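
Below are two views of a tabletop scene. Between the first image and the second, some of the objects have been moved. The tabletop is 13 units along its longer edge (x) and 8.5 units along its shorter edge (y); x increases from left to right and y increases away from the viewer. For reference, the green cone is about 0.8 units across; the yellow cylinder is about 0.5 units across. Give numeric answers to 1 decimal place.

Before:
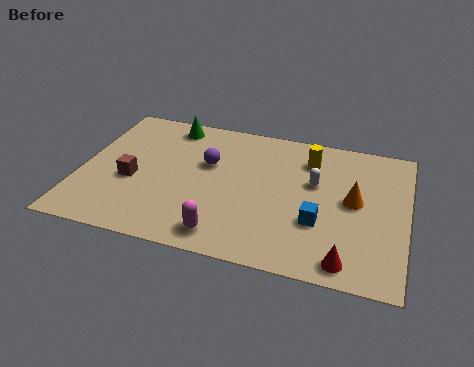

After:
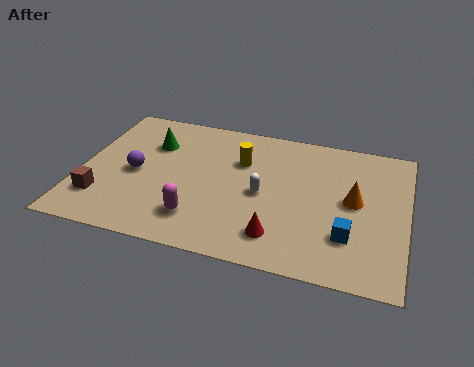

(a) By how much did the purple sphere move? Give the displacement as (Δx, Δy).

(-2.8, -1.3)

The purple sphere was at about (5.0, 5.3) and moved to about (2.2, 4.0).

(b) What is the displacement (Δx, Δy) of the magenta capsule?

(-1.1, 0.7)

From the two frames, the magenta capsule sits at roughly (6.0, 1.2) before and (4.9, 1.9) after.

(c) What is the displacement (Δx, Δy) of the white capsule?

(-2.0, -1.2)

The white capsule was at about (9.3, 5.2) and moved to about (7.3, 4.0).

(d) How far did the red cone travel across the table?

2.8

The red cone moved from about (10.8, 1.0) to (8.1, 1.7), a distance of √(2.7² + 0.7²) ≈ 2.8.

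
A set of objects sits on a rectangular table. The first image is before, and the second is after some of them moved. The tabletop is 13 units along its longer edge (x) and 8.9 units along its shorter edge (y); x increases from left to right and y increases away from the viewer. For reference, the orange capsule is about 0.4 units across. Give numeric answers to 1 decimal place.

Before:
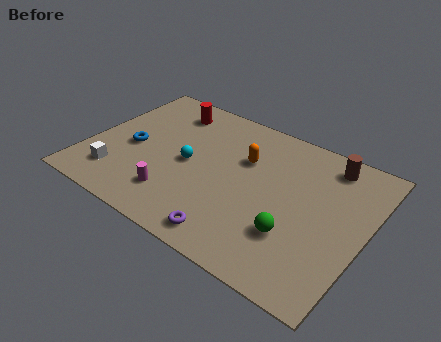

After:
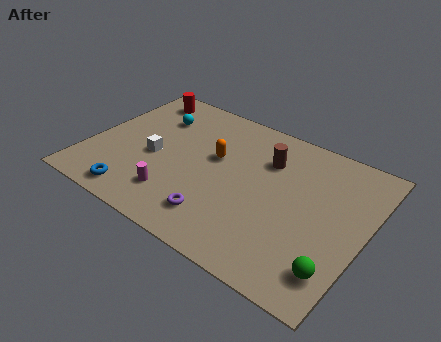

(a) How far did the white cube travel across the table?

2.4

From (1.7, 1.9) to (3.1, 3.9), the white cube covered √(1.4² + 2.0²) ≈ 2.4 units.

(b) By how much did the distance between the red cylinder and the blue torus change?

+3.1

They were about 3.5 units apart before and 6.6 after — 3.1 units further apart.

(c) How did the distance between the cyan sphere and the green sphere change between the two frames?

+5.1

The distance was about 5.5 in the first image and 10.6 in the second, so they moved 5.1 units further apart.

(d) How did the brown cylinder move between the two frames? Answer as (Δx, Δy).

(-2.7, -1.2)

The brown cylinder started near (10.8, 7.6) and ended near (8.1, 6.4).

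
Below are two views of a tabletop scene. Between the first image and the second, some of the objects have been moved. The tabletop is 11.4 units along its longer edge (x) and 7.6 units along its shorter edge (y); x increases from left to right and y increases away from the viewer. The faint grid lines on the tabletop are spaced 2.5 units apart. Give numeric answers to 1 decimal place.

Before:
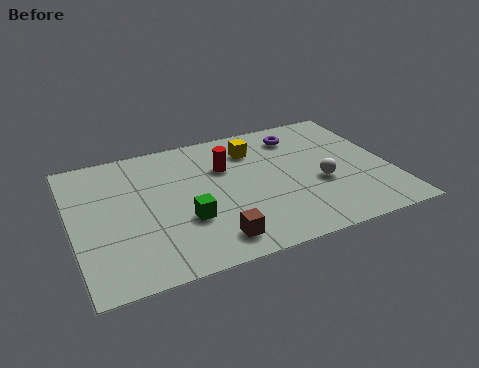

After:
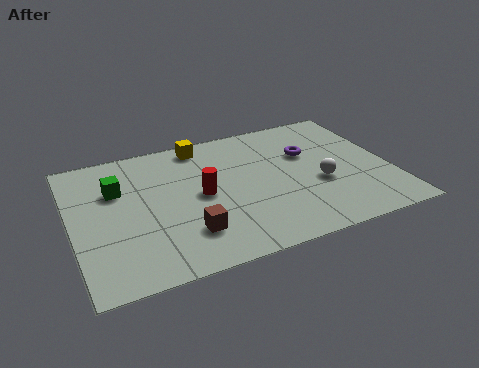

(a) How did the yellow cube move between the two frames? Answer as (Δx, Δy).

(-1.8, 0.9)

The yellow cube started near (6.7, 5.8) and ended near (4.9, 6.7).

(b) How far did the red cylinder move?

1.6

The red cylinder was near (5.6, 5.1) before and (4.6, 3.8) after, so it travelled √(1.0² + 1.3²) ≈ 1.6 units.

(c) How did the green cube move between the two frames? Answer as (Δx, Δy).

(-2.2, 2.5)

The green cube started near (3.9, 2.6) and ended near (1.7, 5.1).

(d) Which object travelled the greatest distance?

the green cube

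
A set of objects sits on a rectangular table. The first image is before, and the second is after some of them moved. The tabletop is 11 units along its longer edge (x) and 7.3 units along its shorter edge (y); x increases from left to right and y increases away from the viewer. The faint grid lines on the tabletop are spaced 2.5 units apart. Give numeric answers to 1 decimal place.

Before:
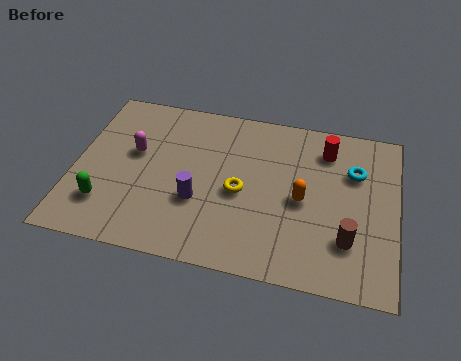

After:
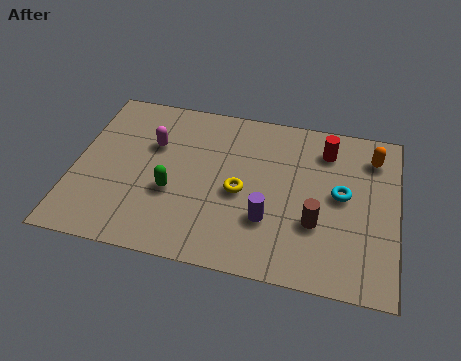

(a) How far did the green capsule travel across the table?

2.4

From (1.2, 1.8) to (3.4, 2.8), the green capsule covered √(2.2² + 1.0²) ≈ 2.4 units.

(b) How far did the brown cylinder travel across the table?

1.2

The brown cylinder was near (9.4, 2.0) before and (8.3, 2.5) after, so it travelled √(1.1² + 0.5²) ≈ 1.2 units.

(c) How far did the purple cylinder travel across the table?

2.4

From (4.3, 2.6) to (6.7, 2.3), the purple cylinder covered √(2.4² + 0.3²) ≈ 2.4 units.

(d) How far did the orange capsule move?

3.3

The orange capsule was near (7.8, 3.4) before and (10.1, 5.8) after, so it travelled √(2.3² + 2.4²) ≈ 3.3 units.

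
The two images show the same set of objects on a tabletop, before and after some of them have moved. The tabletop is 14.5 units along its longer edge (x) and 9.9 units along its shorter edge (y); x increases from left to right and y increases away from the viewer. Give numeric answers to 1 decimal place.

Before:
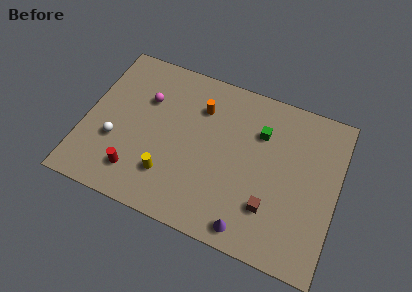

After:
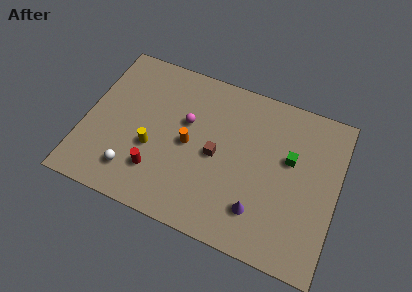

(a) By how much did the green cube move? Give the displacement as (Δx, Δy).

(1.8, -1.0)

From the two frames, the green cube sits at roughly (9.9, 7.0) before and (11.7, 6.0) after.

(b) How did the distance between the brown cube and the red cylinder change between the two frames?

-3.7

They were about 7.6 units apart before and 3.9 after — 3.7 units closer together.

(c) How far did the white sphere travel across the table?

1.9

From (1.9, 3.5) to (3.1, 2.0), the white sphere covered √(1.2² + 1.5²) ≈ 1.9 units.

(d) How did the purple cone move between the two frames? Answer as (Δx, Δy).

(0.4, 1.2)

The purple cone was at about (9.9, 1.1) and moved to about (10.3, 2.3).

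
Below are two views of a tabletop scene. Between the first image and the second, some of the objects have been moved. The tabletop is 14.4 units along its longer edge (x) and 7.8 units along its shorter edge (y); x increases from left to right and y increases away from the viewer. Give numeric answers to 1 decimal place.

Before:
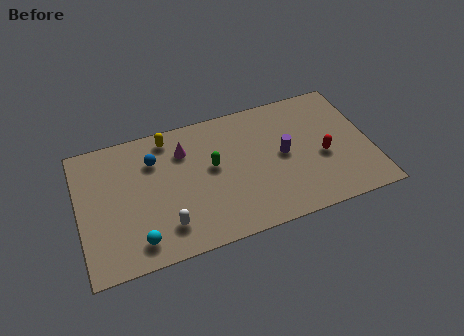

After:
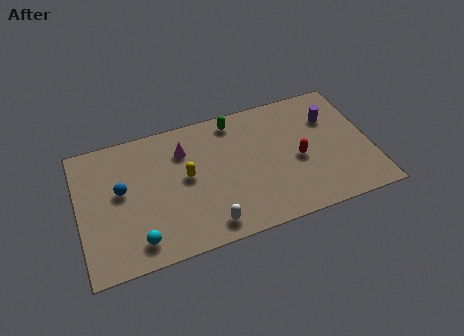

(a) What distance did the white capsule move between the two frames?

2.1

From (4.1, 1.7) to (6.1, 1.1), the white capsule covered √(2.0² + 0.6²) ≈ 2.1 units.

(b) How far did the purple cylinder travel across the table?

2.9

The purple cylinder moved from about (10.1, 4.0) to (12.6, 5.5), a distance of √(2.5² + 1.5²) ≈ 2.9.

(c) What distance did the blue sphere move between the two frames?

2.1

The blue sphere was near (3.8, 5.7) before and (2.1, 4.4) after, so it travelled √(1.7² + 1.3²) ≈ 2.1 units.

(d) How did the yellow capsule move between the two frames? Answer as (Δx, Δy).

(0.7, -2.6)

From the two frames, the yellow capsule sits at roughly (4.6, 6.8) before and (5.3, 4.2) after.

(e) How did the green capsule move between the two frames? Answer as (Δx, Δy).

(1.3, 2.4)

The green capsule was at about (6.6, 4.4) and moved to about (7.9, 6.8).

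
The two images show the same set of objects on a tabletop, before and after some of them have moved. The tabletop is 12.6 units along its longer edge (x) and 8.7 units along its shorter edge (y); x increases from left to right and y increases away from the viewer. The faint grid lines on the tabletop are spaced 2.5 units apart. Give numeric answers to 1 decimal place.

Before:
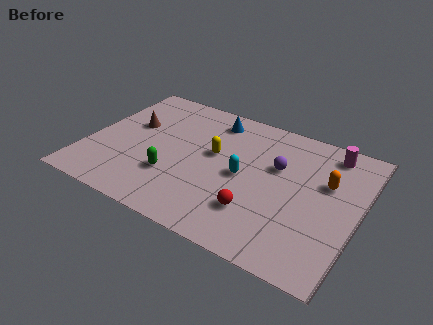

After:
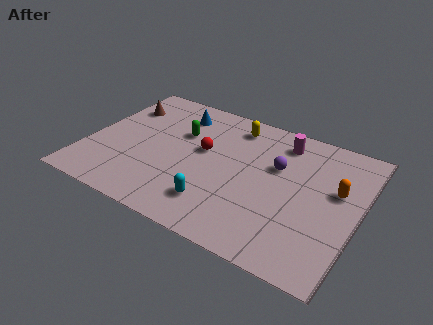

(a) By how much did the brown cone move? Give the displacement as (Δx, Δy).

(-0.7, 1.1)

The brown cone was at about (1.8, 5.3) and moved to about (1.1, 6.4).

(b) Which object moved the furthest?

the red sphere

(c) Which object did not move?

the purple sphere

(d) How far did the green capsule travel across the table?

3.0

The green capsule moved from about (4.2, 2.7) to (4.1, 5.7), a distance of √(0.1² + 3.0²) ≈ 3.0.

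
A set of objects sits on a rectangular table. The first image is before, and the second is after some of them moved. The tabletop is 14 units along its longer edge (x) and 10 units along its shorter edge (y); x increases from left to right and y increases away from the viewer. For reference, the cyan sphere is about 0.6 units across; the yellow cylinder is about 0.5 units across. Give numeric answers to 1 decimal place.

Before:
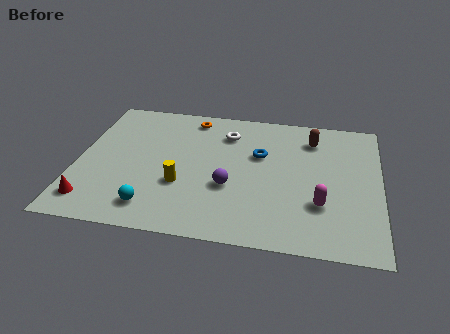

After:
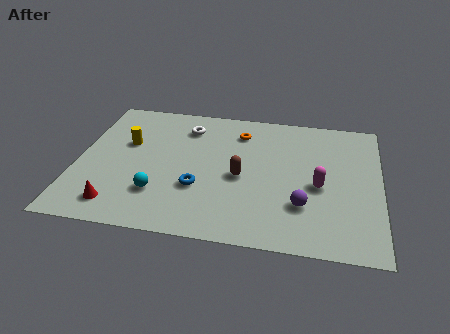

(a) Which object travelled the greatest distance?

the brown capsule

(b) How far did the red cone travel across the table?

1.2

The red cone was near (0.9, 1.7) before and (2.1, 1.6) after, so it travelled √(1.2² + 0.1²) ≈ 1.2 units.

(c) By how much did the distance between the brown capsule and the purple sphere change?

-2.3

They were about 5.6 units apart before and 3.3 after — 2.3 units closer together.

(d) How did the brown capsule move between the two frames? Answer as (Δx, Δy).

(-3.2, -3.4)

The brown capsule was at about (10.8, 7.9) and moved to about (7.6, 4.5).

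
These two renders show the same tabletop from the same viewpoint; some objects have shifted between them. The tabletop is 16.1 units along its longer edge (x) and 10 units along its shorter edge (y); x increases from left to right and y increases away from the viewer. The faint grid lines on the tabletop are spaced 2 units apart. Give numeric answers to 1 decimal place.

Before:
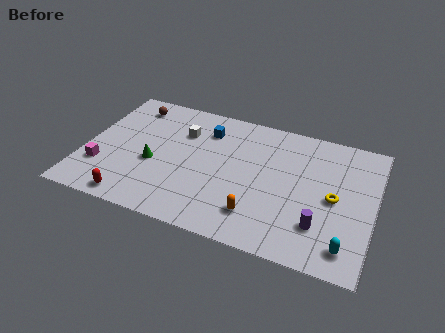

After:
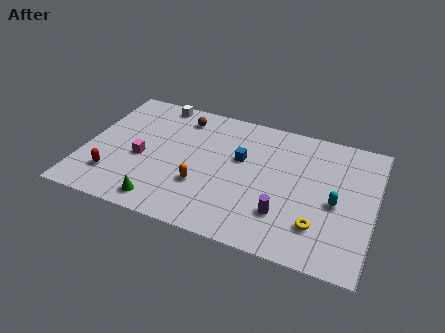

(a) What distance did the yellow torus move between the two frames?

2.4

The yellow torus moved from about (13.9, 4.8) to (13.2, 2.5), a distance of √(0.7² + 2.3²) ≈ 2.4.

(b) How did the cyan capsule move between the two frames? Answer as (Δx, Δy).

(-0.8, 2.9)

The cyan capsule started near (14.8, 1.6) and ended near (14.0, 4.5).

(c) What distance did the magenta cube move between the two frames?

2.5

From (1.1, 2.9) to (3.2, 4.3), the magenta cube covered √(2.1² + 1.4²) ≈ 2.5 units.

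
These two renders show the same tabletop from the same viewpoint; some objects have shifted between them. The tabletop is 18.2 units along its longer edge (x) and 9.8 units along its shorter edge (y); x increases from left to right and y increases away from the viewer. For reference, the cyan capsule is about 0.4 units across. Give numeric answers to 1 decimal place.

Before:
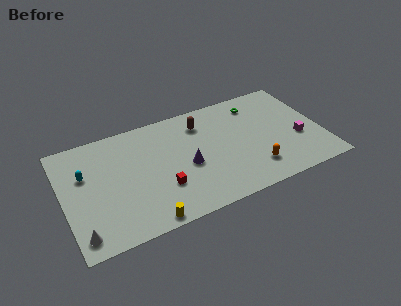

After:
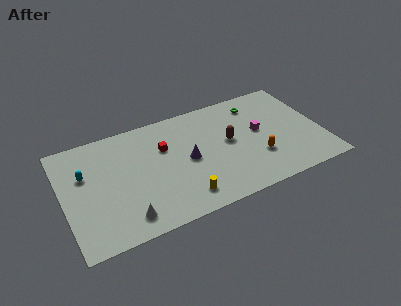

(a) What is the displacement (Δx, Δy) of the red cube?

(0.5, 3.4)

The red cube started near (6.7, 3.1) and ended near (7.2, 6.5).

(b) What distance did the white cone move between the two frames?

3.1

The white cone was near (0.9, 1.4) before and (4.0, 1.6) after, so it travelled √(3.1² + 0.2²) ≈ 3.1 units.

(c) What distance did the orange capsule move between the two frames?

1.0

The orange capsule was near (13.1, 2.2) before and (13.5, 3.1) after, so it travelled √(0.4² + 0.9²) ≈ 1.0 units.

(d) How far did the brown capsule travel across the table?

2.9

The brown capsule moved from about (10.0, 7.7) to (11.7, 5.3), a distance of √(1.7² + 2.4²) ≈ 2.9.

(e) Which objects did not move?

the cyan capsule and the green torus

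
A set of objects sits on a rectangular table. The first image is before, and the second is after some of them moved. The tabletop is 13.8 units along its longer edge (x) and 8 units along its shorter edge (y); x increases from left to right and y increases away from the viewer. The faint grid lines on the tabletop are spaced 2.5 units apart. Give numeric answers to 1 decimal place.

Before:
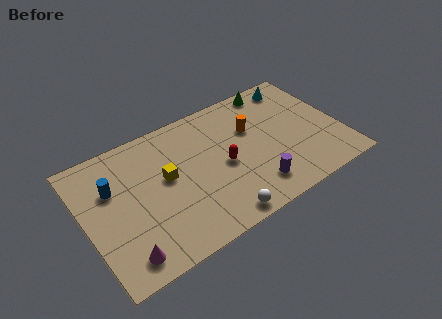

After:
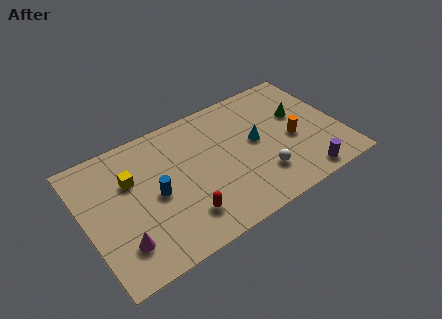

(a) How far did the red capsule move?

3.1

The red capsule was near (7.4, 3.7) before and (4.9, 1.8) after, so it travelled √(2.5² + 1.9²) ≈ 3.1 units.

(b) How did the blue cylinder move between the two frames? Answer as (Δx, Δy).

(2.1, -1.5)

The blue cylinder started near (1.6, 5.3) and ended near (3.7, 3.8).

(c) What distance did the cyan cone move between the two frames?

3.7

The cyan cone was near (12.0, 6.9) before and (9.3, 4.3) after, so it travelled √(2.7² + 2.6²) ≈ 3.7 units.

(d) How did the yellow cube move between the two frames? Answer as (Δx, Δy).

(-1.8, 0.8)

The yellow cube started near (4.4, 4.5) and ended near (2.6, 5.3).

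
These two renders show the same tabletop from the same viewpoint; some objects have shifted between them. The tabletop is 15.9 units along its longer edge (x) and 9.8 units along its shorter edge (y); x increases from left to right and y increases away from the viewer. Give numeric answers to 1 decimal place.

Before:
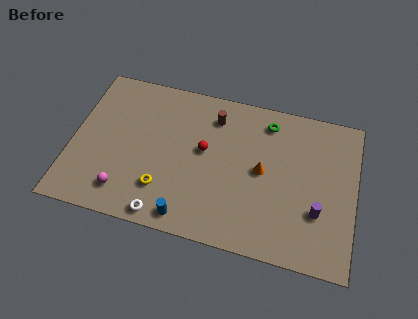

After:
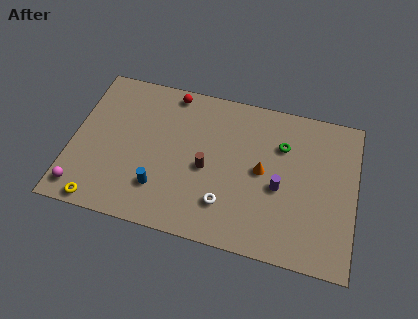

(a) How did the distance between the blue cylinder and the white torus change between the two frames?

+2.4

The distance was about 1.3 in the first image and 3.7 in the second, so they moved 2.4 units further apart.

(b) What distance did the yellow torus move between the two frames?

3.8

The yellow torus was near (5.3, 2.5) before and (1.9, 0.8) after, so it travelled √(3.4² + 1.7²) ≈ 3.8 units.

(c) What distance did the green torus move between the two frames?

1.6

From (10.8, 8.2) to (11.7, 6.9), the green torus covered √(0.9² + 1.3²) ≈ 1.6 units.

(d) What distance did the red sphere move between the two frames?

3.9

The red sphere was near (7.4, 5.5) before and (5.3, 8.8) after, so it travelled √(2.1² + 3.3²) ≈ 3.9 units.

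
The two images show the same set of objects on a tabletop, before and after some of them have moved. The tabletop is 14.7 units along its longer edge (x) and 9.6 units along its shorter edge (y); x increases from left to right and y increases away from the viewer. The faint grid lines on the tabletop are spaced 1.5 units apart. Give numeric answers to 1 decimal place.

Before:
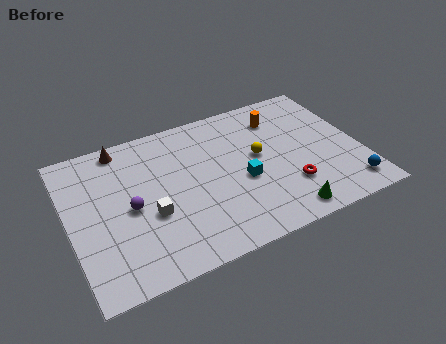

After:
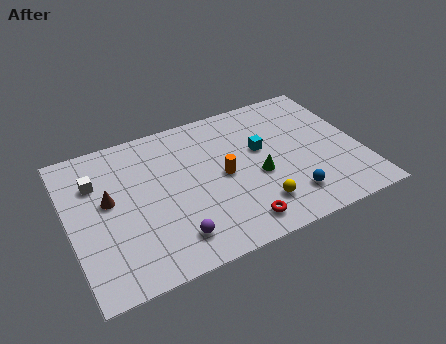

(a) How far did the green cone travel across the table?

3.0

From (10.3, 1.1) to (9.4, 4.0), the green cone covered √(0.9² + 2.9²) ≈ 3.0 units.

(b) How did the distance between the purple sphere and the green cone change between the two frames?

-3.0

The distance was about 8.1 in the first image and 5.1 in the second, so they moved 3.0 units closer together.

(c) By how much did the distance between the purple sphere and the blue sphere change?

-5.2

They were about 11.1 units apart before and 5.9 after — 5.2 units closer together.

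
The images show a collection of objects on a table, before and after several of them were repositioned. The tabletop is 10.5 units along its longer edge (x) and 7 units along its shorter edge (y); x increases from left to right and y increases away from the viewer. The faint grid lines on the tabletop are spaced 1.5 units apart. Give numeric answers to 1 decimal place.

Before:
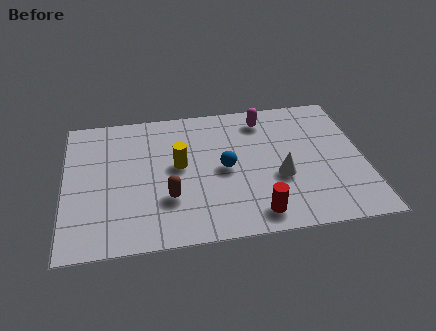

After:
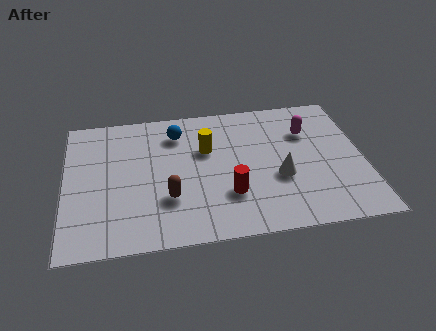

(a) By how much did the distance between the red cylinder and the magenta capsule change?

-0.8

They were about 4.8 units apart before and 4.0 after — 0.8 units closer together.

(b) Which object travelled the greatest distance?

the blue sphere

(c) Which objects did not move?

the white cone and the brown capsule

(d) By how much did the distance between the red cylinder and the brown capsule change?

-1.1

They were about 3.2 units apart before and 2.1 after — 1.1 units closer together.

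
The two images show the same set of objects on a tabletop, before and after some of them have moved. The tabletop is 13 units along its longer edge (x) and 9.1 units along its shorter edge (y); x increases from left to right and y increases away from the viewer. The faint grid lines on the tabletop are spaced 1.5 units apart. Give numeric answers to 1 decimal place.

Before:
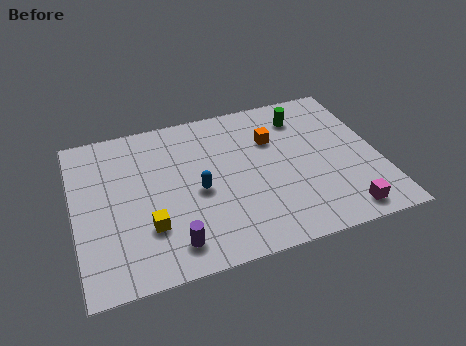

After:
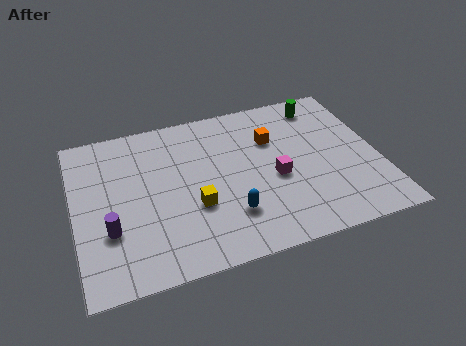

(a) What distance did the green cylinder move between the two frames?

1.0

From (10.0, 7.2) to (10.9, 7.7), the green cylinder covered √(0.9² + 0.5²) ≈ 1.0 units.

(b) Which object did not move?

the orange cube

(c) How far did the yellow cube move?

2.1

The yellow cube was near (3.0, 2.7) before and (5.0, 3.3) after, so it travelled √(2.0² + 0.6²) ≈ 2.1 units.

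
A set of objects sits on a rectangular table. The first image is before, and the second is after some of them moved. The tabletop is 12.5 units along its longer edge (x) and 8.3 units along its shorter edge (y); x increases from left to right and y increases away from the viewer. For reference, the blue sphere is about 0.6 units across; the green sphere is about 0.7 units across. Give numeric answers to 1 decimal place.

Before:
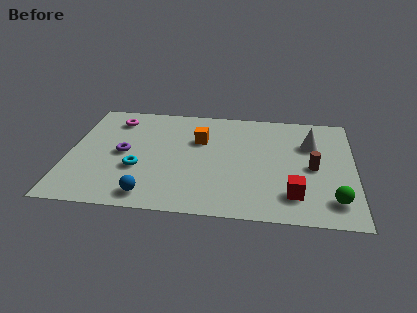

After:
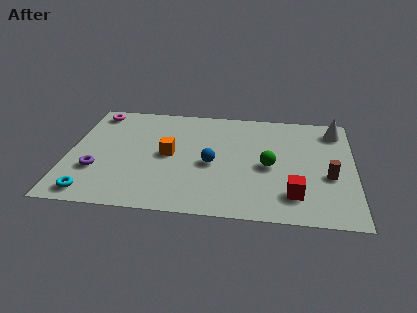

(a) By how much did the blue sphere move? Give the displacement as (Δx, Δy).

(2.6, 2.6)

From the two frames, the blue sphere sits at roughly (3.7, 1.1) before and (6.3, 3.7) after.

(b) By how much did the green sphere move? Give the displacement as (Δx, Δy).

(-2.8, 2.2)

From the two frames, the green sphere sits at roughly (11.6, 1.6) before and (8.8, 3.8) after.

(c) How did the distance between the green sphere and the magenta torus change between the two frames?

-2.5

The distance was about 11.0 in the first image and 8.5 in the second, so they moved 2.5 units closer together.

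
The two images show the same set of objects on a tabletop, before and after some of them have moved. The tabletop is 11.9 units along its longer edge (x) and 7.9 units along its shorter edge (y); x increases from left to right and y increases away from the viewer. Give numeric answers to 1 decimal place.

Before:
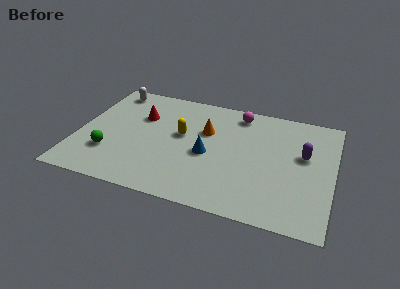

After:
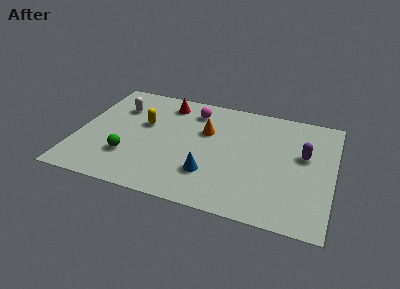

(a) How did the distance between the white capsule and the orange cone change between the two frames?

-0.8

They were about 5.0 units apart before and 4.2 after — 0.8 units closer together.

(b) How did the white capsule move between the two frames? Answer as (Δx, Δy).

(0.5, -1.2)

The white capsule was at about (1.2, 6.9) and moved to about (1.7, 5.7).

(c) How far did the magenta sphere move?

2.1

From (7.3, 6.8) to (5.2, 6.4), the magenta sphere covered √(2.1² + 0.4²) ≈ 2.1 units.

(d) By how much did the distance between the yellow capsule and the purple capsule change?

+1.8

Before: roughly 5.7 units apart; after: 7.5. That's 1.8 units further apart.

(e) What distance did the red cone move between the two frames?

1.7

From (2.8, 5.3) to (3.9, 6.6), the red cone covered √(1.1² + 1.3²) ≈ 1.7 units.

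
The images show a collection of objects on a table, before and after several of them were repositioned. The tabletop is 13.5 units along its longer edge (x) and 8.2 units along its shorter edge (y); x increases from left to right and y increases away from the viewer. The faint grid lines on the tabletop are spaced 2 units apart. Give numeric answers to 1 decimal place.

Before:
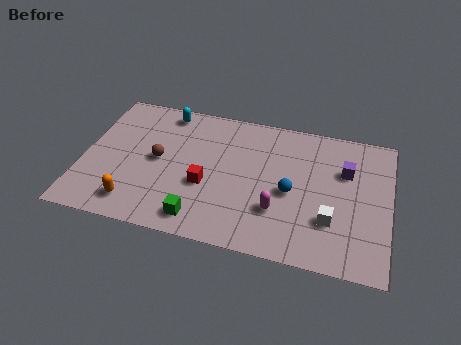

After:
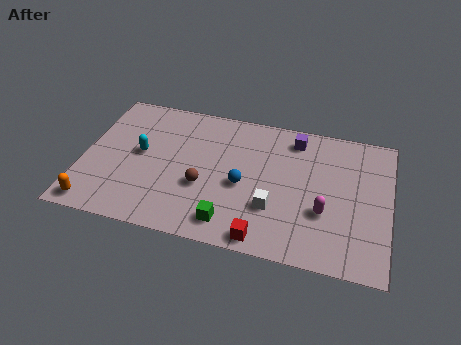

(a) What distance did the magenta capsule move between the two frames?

2.0

The magenta capsule was near (8.7, 2.5) before and (10.7, 2.9) after, so it travelled √(2.0² + 0.4²) ≈ 2.0 units.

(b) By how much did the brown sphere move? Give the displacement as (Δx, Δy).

(2.1, -1.1)

From the two frames, the brown sphere sits at roughly (3.3, 4.2) before and (5.4, 3.1) after.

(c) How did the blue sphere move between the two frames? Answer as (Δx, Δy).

(-2.1, -0.1)

From the two frames, the blue sphere sits at roughly (9.2, 3.7) before and (7.1, 3.6) after.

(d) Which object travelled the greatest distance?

the red cube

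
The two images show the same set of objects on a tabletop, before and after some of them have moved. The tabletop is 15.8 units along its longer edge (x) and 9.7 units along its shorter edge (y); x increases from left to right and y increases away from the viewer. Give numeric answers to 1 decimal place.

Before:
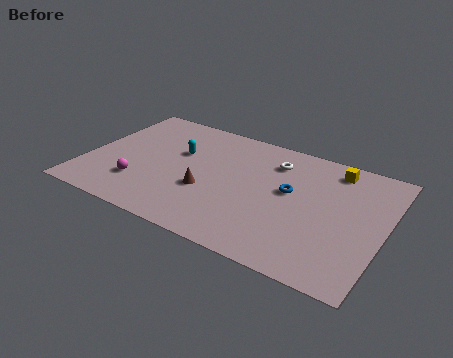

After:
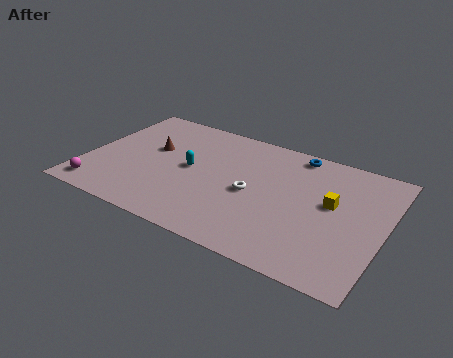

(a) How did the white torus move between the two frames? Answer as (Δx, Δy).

(-0.8, -3.0)

The white torus was at about (9.7, 7.5) and moved to about (8.9, 4.5).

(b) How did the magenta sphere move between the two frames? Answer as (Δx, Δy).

(-2.0, -1.3)

From the two frames, the magenta sphere sits at roughly (3.1, 2.6) before and (1.1, 1.3) after.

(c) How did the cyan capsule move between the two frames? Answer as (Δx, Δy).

(0.8, -1.1)

The cyan capsule started near (4.7, 6.1) and ended near (5.5, 5.0).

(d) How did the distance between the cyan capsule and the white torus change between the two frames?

-1.8

Before: roughly 5.2 units apart; after: 3.4. That's 1.8 units closer together.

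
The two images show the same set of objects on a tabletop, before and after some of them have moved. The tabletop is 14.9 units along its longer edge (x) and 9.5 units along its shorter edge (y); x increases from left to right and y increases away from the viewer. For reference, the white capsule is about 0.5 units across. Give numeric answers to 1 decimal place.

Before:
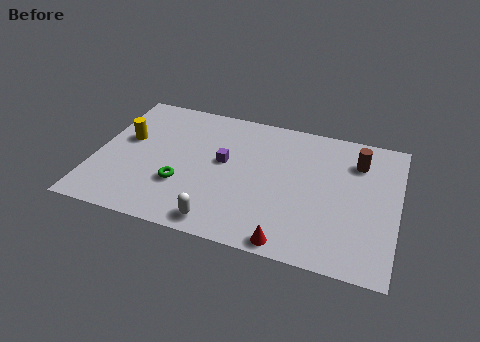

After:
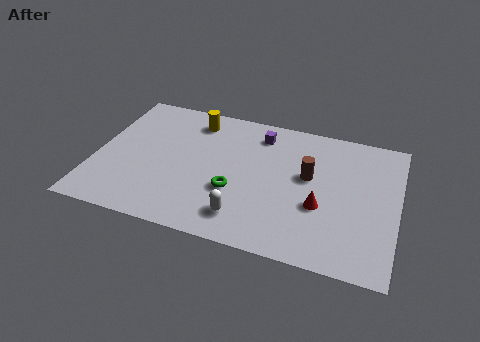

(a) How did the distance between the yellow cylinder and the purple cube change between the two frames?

-1.6

Before: roughly 4.9 units apart; after: 3.3. That's 1.6 units closer together.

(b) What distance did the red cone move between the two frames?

3.1

The red cone moved from about (9.9, 0.8) to (11.2, 3.6), a distance of √(1.3² + 2.8²) ≈ 3.1.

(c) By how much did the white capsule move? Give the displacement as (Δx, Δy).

(1.1, 0.7)

The white capsule started near (6.5, 1.1) and ended near (7.6, 1.8).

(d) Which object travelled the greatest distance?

the yellow cylinder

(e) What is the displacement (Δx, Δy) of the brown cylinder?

(-2.3, -1.7)

From the two frames, the brown cylinder sits at roughly (12.8, 7.2) before and (10.5, 5.5) after.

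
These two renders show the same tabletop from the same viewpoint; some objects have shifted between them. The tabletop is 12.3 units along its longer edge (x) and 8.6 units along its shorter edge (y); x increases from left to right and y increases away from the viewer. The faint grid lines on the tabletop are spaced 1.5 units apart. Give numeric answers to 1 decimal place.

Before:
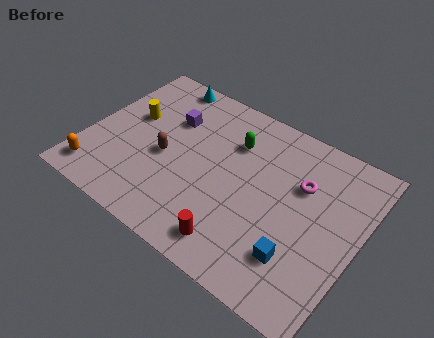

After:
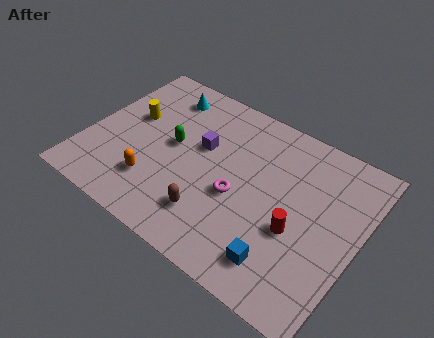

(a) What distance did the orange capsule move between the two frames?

2.7

From (0.9, 1.3) to (3.4, 2.2), the orange capsule covered √(2.5² + 0.9²) ≈ 2.7 units.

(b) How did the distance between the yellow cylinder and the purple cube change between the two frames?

+1.4

The distance was about 1.9 in the first image and 3.3 in the second, so they moved 1.4 units further apart.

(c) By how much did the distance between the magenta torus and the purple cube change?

-3.5

The distance was about 6.1 in the first image and 2.6 in the second, so they moved 3.5 units closer together.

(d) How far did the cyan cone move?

0.7

The cyan cone was near (2.6, 7.8) before and (2.8, 7.1) after, so it travelled √(0.2² + 0.7²) ≈ 0.7 units.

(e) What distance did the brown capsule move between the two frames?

3.1

From (3.6, 3.8) to (6.1, 2.0), the brown capsule covered √(2.5² + 1.8²) ≈ 3.1 units.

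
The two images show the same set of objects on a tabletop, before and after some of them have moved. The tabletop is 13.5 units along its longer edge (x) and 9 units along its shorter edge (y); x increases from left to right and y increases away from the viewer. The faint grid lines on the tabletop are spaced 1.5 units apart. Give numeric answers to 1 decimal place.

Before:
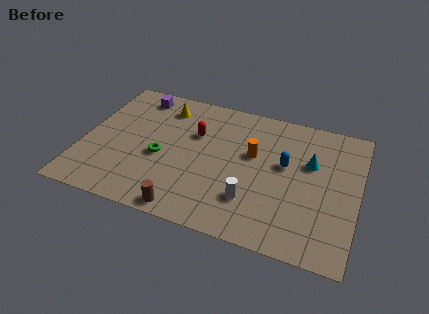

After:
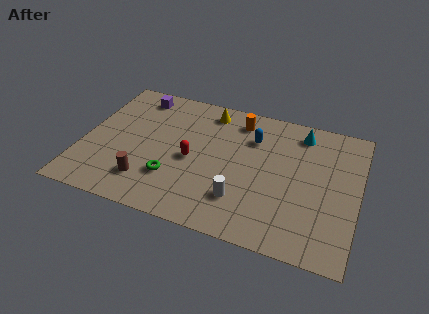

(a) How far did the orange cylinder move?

2.3

From (8.3, 5.4) to (7.4, 7.5), the orange cylinder covered √(0.9² + 2.1²) ≈ 2.3 units.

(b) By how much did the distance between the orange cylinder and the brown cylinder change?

+1.4

They were about 5.4 units apart before and 6.8 after — 1.4 units further apart.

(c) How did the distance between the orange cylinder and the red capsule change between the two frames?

+1.0

The distance was about 2.9 in the first image and 3.9 in the second, so they moved 1.0 units further apart.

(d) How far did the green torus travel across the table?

1.4

From (3.9, 3.8) to (4.6, 2.6), the green torus covered √(0.7² + 1.2²) ≈ 1.4 units.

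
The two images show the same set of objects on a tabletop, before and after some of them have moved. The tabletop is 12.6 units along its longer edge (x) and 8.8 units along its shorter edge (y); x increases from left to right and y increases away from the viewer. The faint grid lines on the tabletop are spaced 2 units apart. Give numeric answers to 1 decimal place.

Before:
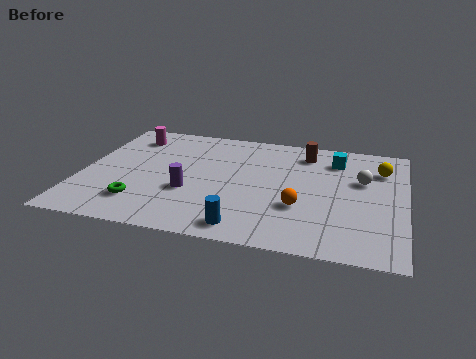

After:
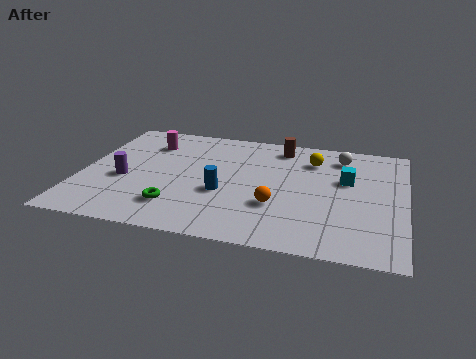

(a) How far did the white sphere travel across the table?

1.9

The white sphere moved from about (10.9, 5.5) to (10.0, 7.2), a distance of √(0.9² + 1.7²) ≈ 1.9.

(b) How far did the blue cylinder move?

2.5

The blue cylinder moved from about (6.6, 1.1) to (5.6, 3.4), a distance of √(1.0² + 2.3²) ≈ 2.5.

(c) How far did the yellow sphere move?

2.7

From (11.6, 6.5) to (8.9, 6.7), the yellow sphere covered √(2.7² + 0.2²) ≈ 2.7 units.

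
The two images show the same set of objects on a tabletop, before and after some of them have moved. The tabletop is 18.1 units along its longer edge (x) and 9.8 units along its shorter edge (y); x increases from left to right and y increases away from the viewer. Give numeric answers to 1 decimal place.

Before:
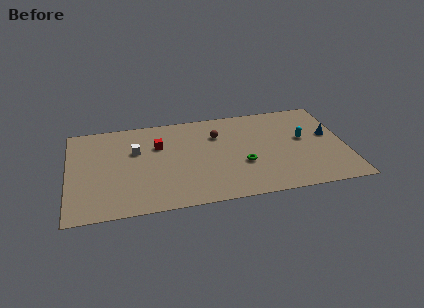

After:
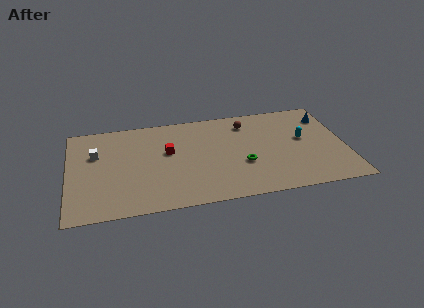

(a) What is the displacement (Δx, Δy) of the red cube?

(0.6, -0.8)

From the two frames, the red cube sits at roughly (5.9, 6.6) before and (6.5, 5.8) after.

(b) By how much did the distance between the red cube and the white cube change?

+3.2

Before: roughly 1.5 units apart; after: 4.7. That's 3.2 units further apart.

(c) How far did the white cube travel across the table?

2.6

The white cube moved from about (4.4, 6.3) to (1.8, 6.4), a distance of √(2.6² + 0.1²) ≈ 2.6.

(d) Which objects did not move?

the green torus and the cyan capsule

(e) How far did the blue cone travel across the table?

2.0

The blue cone moved from about (17.1, 5.6) to (17.1, 7.6), a distance of √(0.0² + 2.0²) ≈ 2.0.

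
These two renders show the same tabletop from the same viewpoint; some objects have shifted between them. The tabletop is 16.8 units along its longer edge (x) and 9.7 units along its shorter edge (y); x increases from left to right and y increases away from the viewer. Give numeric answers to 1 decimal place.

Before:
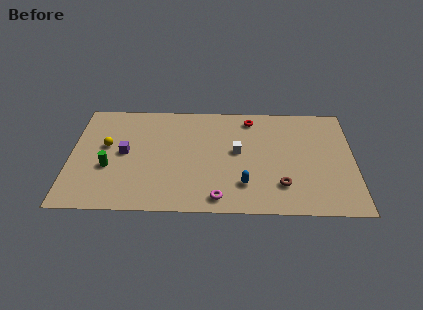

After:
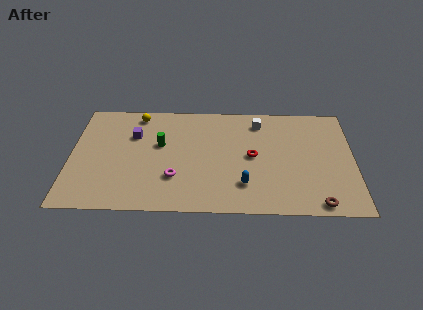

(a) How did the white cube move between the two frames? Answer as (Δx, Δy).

(1.3, 2.7)

The white cube was at about (9.9, 5.3) and moved to about (11.2, 8.0).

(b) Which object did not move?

the blue capsule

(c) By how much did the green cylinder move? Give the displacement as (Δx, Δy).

(3.0, 2.1)

The green cylinder started near (2.3, 3.7) and ended near (5.3, 5.8).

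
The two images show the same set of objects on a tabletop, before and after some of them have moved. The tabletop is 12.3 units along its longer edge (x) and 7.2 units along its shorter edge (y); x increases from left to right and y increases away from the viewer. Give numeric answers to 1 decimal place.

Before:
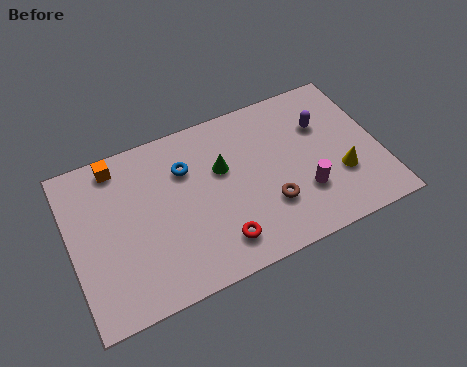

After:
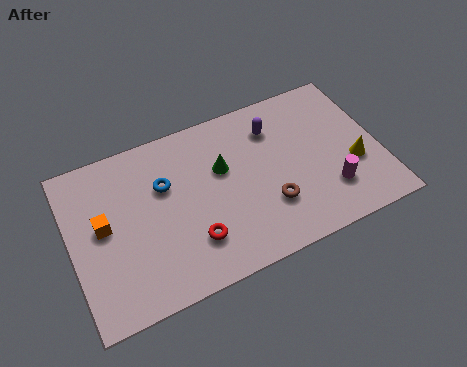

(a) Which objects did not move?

the green cone and the brown torus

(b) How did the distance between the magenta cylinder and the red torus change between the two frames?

+1.9

They were about 3.6 units apart before and 5.5 after — 1.9 units further apart.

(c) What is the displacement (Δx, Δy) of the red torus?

(-1.0, 0.5)

From the two frames, the red torus sits at roughly (5.6, 1.4) before and (4.6, 1.9) after.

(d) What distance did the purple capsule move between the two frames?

2.0

The purple capsule moved from about (10.2, 4.9) to (8.3, 5.5), a distance of √(1.9² + 0.6²) ≈ 2.0.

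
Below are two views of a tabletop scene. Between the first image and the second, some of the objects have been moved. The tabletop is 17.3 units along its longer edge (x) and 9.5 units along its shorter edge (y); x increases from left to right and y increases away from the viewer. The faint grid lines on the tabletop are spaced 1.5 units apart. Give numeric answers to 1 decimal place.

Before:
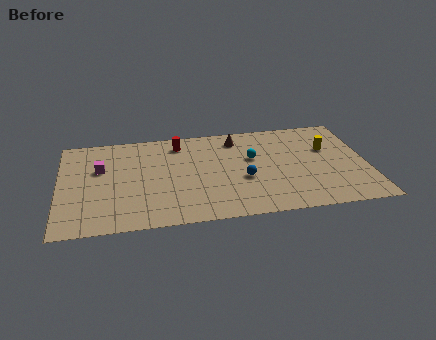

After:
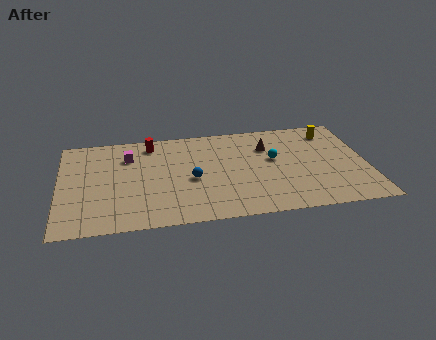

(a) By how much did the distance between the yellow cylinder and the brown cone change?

-1.6

The distance was about 5.4 in the first image and 3.8 in the second, so they moved 1.6 units closer together.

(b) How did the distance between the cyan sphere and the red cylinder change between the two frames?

+2.8

They were about 4.6 units apart before and 7.4 after — 2.8 units further apart.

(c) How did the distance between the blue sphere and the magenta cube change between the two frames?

-3.8

They were about 8.3 units apart before and 4.5 after — 3.8 units closer together.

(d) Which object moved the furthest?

the blue sphere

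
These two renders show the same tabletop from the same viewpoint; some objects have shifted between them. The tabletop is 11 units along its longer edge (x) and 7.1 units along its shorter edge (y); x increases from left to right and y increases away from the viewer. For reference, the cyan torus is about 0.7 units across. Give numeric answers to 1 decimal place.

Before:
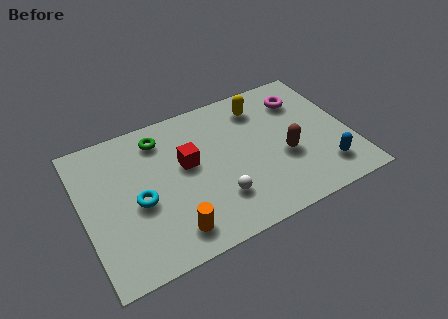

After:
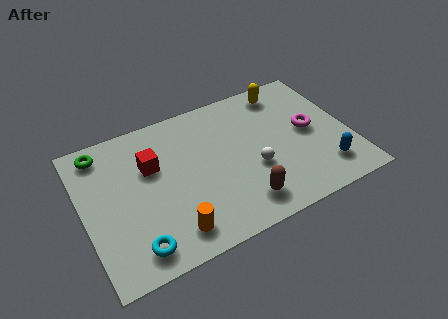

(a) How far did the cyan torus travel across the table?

2.0

The cyan torus was near (2.2, 3.1) before and (1.8, 1.1) after, so it travelled √(0.4² + 2.0²) ≈ 2.0 units.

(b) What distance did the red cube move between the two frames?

1.5

The red cube moved from about (4.3, 4.1) to (2.9, 4.6), a distance of √(1.4² + 0.5²) ≈ 1.5.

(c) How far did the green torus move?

2.4

The green torus was near (3.4, 5.8) before and (1.0, 6.1) after, so it travelled √(2.4² + 0.3²) ≈ 2.4 units.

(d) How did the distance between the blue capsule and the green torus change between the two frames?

+2.2

Before: roughly 7.6 units apart; after: 9.8. That's 2.2 units further apart.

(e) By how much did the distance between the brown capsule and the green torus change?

+1.4

The distance was about 5.7 in the first image and 7.1 in the second, so they moved 1.4 units further apart.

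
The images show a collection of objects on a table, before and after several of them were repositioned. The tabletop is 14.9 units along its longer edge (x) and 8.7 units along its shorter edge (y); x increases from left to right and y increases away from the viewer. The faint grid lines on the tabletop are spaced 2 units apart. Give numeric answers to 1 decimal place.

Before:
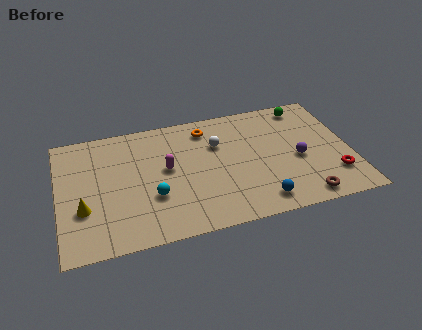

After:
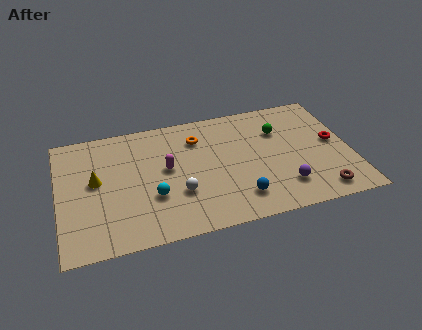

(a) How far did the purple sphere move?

2.0

From (12.2, 3.8) to (11.3, 2.0), the purple sphere covered √(0.9² + 1.8²) ≈ 2.0 units.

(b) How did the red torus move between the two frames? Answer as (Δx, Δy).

(0.2, 2.4)

From the two frames, the red torus sits at roughly (13.9, 2.2) before and (14.1, 4.6) after.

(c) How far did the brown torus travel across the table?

0.9

From (12.2, 1.0) to (13.1, 1.2), the brown torus covered √(0.9² + 0.2²) ≈ 0.9 units.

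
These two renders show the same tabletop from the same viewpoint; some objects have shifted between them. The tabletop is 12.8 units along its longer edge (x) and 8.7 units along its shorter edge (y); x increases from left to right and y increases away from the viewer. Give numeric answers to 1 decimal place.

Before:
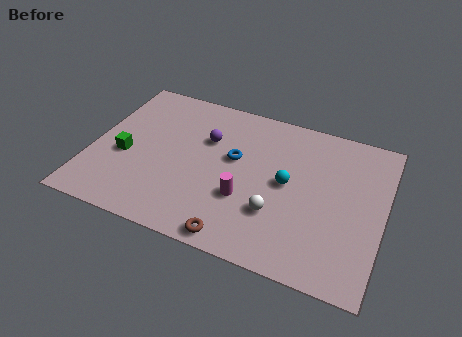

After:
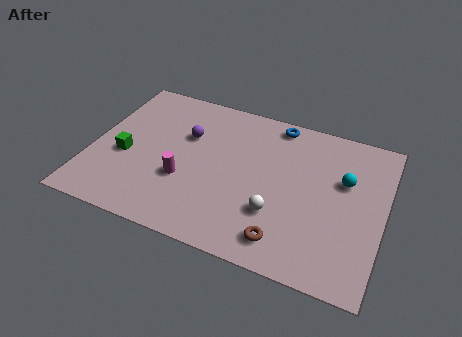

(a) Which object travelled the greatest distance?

the blue torus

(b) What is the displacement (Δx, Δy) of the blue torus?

(1.6, 2.7)

From the two frames, the blue torus sits at roughly (6.2, 5.1) before and (7.8, 7.8) after.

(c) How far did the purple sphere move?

0.9

From (4.9, 5.8) to (4.0, 5.7), the purple sphere covered √(0.9² + 0.1²) ≈ 0.9 units.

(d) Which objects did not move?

the white sphere and the green cube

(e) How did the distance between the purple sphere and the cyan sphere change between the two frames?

+3.1

The distance was about 3.9 in the first image and 7.0 in the second, so they moved 3.1 units further apart.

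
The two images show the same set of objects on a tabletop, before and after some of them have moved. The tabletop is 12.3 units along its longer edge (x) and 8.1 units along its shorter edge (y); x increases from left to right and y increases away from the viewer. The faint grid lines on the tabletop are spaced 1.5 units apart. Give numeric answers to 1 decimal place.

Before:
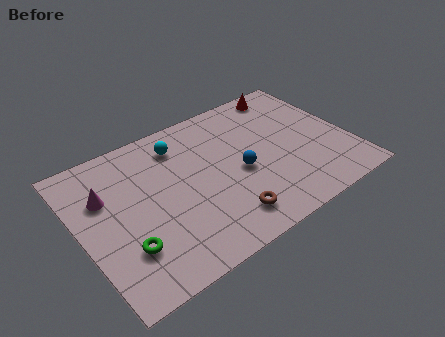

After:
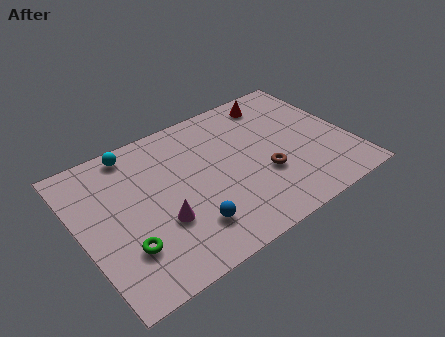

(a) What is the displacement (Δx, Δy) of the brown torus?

(2.1, 1.4)

From the two frames, the brown torus sits at roughly (6.1, 1.5) before and (8.2, 2.9) after.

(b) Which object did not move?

the green torus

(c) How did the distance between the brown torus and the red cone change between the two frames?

-2.8

Before: roughly 7.0 units apart; after: 4.2. That's 2.8 units closer together.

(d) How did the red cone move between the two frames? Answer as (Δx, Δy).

(-0.7, -0.3)

The red cone was at about (10.2, 7.2) and moved to about (9.5, 6.9).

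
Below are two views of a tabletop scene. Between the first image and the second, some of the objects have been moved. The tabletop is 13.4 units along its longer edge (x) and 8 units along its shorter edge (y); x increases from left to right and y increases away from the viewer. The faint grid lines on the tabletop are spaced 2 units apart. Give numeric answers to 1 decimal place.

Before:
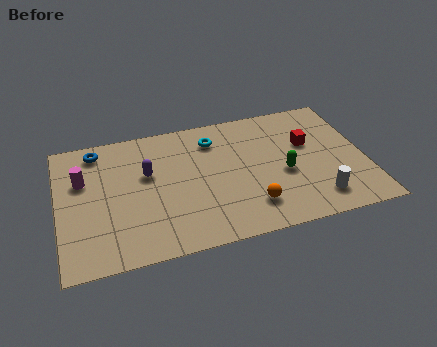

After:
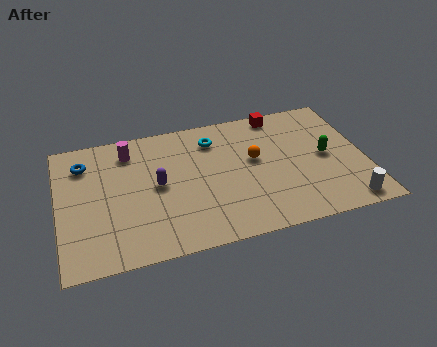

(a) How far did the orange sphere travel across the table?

2.8

From (8.2, 1.8) to (8.6, 4.6), the orange sphere covered √(0.4² + 2.8²) ≈ 2.8 units.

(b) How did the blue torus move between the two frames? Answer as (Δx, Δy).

(-0.6, -0.7)

The blue torus was at about (1.8, 6.9) and moved to about (1.2, 6.2).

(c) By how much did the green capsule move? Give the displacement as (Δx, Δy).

(1.9, 0.6)

The green capsule was at about (9.8, 3.4) and moved to about (11.7, 4.0).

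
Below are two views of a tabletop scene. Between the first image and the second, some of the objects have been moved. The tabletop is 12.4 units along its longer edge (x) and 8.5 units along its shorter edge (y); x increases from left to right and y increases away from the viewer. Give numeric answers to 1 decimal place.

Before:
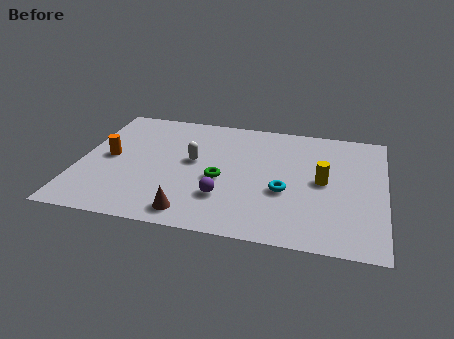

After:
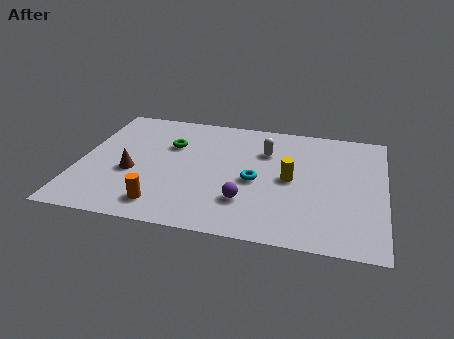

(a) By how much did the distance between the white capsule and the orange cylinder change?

+2.6

The distance was about 3.4 in the first image and 6.0 in the second, so they moved 2.6 units further apart.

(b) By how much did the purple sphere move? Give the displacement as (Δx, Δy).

(0.9, -0.1)

From the two frames, the purple sphere sits at roughly (6.0, 2.4) before and (6.9, 2.3) after.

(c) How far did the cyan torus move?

1.3

The cyan torus moved from about (8.4, 3.3) to (7.2, 3.8), a distance of √(1.2² + 0.5²) ≈ 1.3.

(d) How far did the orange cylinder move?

3.8

The orange cylinder was near (1.2, 4.3) before and (3.6, 1.4) after, so it travelled √(2.4² + 2.9²) ≈ 3.8 units.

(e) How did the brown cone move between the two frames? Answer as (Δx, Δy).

(-2.6, 2.3)

The brown cone was at about (4.8, 1.1) and moved to about (2.2, 3.4).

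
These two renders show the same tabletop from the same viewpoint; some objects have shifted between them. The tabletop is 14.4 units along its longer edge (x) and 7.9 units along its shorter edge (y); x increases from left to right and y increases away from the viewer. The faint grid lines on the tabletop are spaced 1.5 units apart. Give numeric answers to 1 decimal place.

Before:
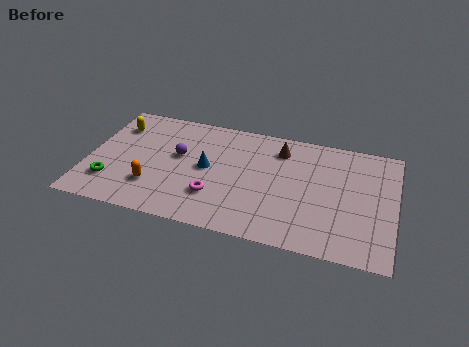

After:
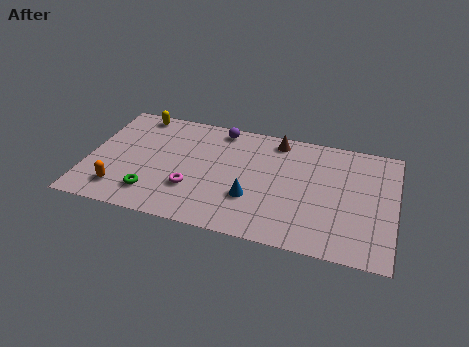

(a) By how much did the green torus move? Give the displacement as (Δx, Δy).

(2.0, -0.3)

From the two frames, the green torus sits at roughly (1.2, 2.0) before and (3.2, 1.7) after.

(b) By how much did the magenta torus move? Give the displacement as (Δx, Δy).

(-1.1, 0.2)

The magenta torus started near (6.1, 2.3) and ended near (5.0, 2.5).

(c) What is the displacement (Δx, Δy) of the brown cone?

(-0.2, 0.6)

The brown cone started near (8.9, 6.3) and ended near (8.7, 6.9).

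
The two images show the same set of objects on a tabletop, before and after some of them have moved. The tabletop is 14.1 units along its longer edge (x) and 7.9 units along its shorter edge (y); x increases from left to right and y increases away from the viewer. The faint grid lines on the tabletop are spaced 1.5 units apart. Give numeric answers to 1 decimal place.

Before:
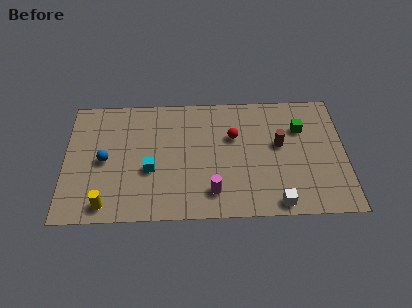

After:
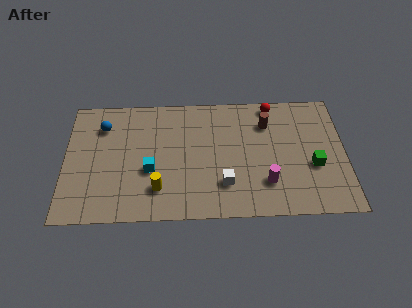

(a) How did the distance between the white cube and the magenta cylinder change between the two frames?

-1.2

Before: roughly 3.3 units apart; after: 2.1. That's 1.2 units closer together.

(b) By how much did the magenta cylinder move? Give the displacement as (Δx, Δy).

(2.7, 0.5)

The magenta cylinder was at about (7.4, 1.6) and moved to about (10.1, 2.1).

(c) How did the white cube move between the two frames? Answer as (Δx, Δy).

(-2.6, 1.3)

The white cube started near (10.6, 0.8) and ended near (8.0, 2.1).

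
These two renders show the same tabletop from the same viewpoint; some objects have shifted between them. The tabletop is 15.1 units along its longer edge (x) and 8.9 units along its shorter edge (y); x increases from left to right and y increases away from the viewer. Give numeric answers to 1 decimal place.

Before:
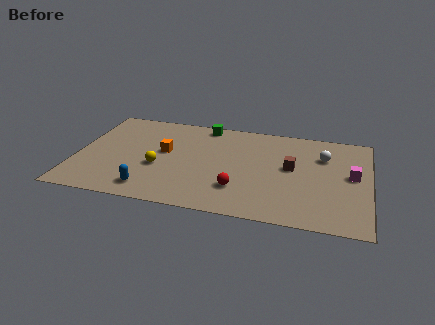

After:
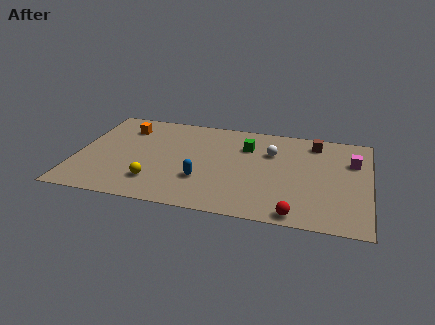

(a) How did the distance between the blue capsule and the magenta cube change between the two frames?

-2.5

Before: roughly 10.8 units apart; after: 8.3. That's 2.5 units closer together.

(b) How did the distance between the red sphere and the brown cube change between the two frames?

+3.1

The distance was about 3.6 in the first image and 6.7 in the second, so they moved 3.1 units further apart.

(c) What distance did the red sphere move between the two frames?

3.4

The red sphere moved from about (8.5, 2.4) to (11.5, 0.8), a distance of √(3.0² + 1.6²) ≈ 3.4.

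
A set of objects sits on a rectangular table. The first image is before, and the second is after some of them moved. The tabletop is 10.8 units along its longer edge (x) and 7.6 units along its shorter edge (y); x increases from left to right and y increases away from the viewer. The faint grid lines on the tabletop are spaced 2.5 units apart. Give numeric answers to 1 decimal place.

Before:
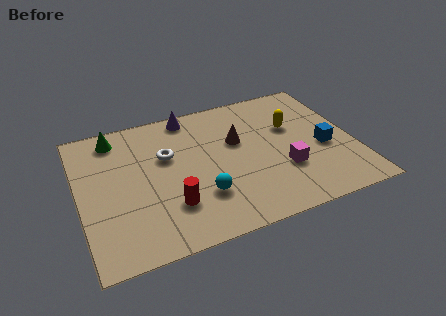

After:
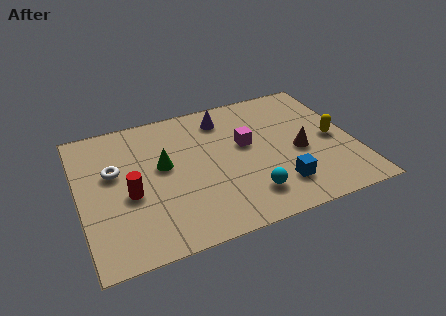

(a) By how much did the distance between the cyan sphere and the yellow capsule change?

-0.6

Before: roughly 4.7 units apart; after: 4.1. That's 0.6 units closer together.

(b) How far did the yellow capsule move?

1.9

From (8.5, 4.8) to (10.0, 3.6), the yellow capsule covered √(1.5² + 1.2²) ≈ 1.9 units.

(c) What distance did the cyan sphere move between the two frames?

1.9

The cyan sphere was near (4.6, 2.2) before and (6.4, 1.6) after, so it travelled √(1.8² + 0.6²) ≈ 1.9 units.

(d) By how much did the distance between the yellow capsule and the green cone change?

-0.4

The distance was about 7.1 in the first image and 6.7 in the second, so they moved 0.4 units closer together.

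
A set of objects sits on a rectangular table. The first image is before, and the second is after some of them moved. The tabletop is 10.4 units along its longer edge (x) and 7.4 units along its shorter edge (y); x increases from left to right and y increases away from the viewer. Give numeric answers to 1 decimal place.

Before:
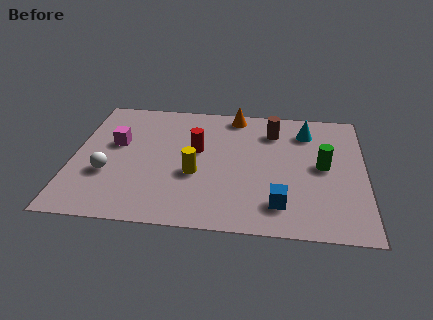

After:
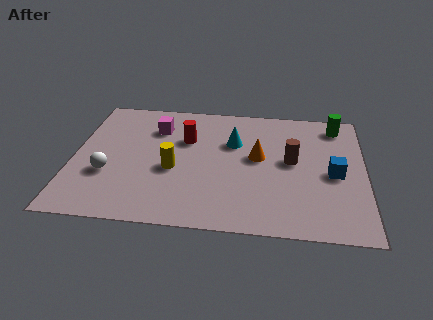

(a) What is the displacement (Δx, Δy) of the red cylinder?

(-0.4, 0.6)

From the two frames, the red cylinder sits at roughly (4.4, 4.3) before and (4.0, 4.9) after.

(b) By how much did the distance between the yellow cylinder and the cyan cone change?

-2.1

Before: roughly 4.9 units apart; after: 2.8. That's 2.1 units closer together.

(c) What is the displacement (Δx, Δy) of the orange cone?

(0.9, -2.5)

From the two frames, the orange cone sits at roughly (5.7, 6.6) before and (6.6, 4.1) after.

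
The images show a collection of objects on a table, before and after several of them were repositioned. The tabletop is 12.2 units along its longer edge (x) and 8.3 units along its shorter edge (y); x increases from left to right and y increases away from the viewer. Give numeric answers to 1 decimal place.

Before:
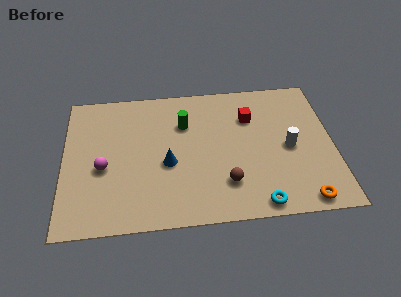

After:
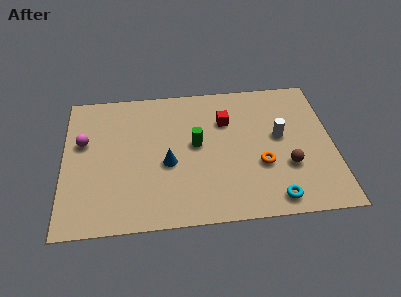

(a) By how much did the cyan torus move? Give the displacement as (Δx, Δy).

(0.7, 0.2)

The cyan torus started near (8.7, 0.8) and ended near (9.4, 1.0).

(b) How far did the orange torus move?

2.8

From (10.7, 0.8) to (8.9, 3.0), the orange torus covered √(1.8² + 2.2²) ≈ 2.8 units.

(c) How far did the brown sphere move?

2.9

The brown sphere was near (7.3, 2.1) before and (10.1, 2.8) after, so it travelled √(2.8² + 0.7²) ≈ 2.9 units.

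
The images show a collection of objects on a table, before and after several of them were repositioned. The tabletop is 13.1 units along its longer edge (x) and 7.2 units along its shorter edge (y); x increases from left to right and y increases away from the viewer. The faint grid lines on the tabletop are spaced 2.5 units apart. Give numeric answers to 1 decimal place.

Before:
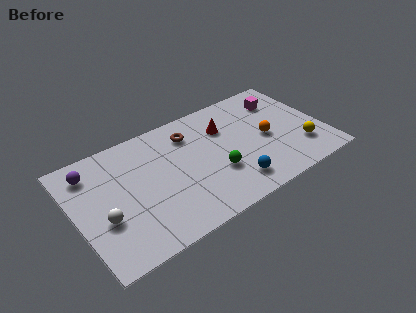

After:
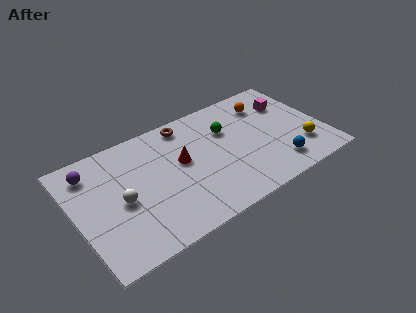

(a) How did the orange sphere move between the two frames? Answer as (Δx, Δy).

(0.4, 2.2)

The orange sphere started near (10.1, 3.4) and ended near (10.5, 5.6).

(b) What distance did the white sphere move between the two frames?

1.2

From (1.3, 2.7) to (2.3, 3.3), the white sphere covered √(1.0² + 0.6²) ≈ 1.2 units.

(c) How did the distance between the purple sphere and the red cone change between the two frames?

-2.2

They were about 7.0 units apart before and 4.8 after — 2.2 units closer together.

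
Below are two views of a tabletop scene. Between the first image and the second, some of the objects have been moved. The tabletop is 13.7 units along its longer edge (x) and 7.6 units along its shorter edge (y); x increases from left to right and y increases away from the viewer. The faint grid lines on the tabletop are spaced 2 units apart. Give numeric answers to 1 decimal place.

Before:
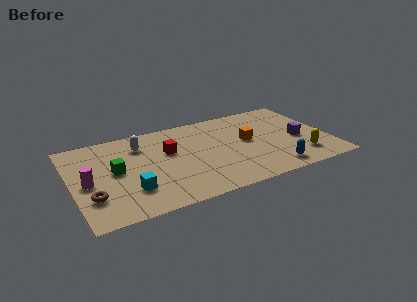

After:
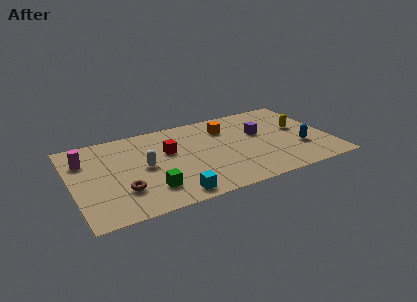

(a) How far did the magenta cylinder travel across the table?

2.0

From (0.8, 3.5) to (0.8, 5.5), the magenta cylinder covered √(0.0² + 2.0²) ≈ 2.0 units.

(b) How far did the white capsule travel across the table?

2.0

From (3.8, 5.8) to (3.8, 3.8), the white capsule covered √(0.0² + 2.0²) ≈ 2.0 units.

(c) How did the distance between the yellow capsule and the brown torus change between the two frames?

-1.2

The distance was about 11.1 in the first image and 9.9 in the second, so they moved 1.2 units closer together.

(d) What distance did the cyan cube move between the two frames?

2.4

The cyan cube moved from about (2.9, 2.1) to (5.0, 0.9), a distance of √(2.1² + 1.2²) ≈ 2.4.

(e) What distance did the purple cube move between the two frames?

2.4

The purple cube was near (12.1, 3.3) before and (10.1, 4.6) after, so it travelled √(2.0² + 1.3²) ≈ 2.4 units.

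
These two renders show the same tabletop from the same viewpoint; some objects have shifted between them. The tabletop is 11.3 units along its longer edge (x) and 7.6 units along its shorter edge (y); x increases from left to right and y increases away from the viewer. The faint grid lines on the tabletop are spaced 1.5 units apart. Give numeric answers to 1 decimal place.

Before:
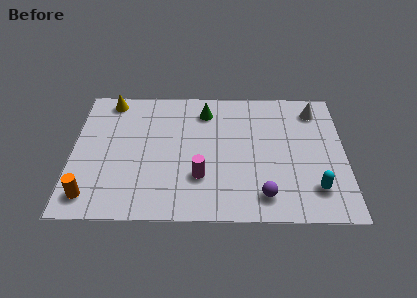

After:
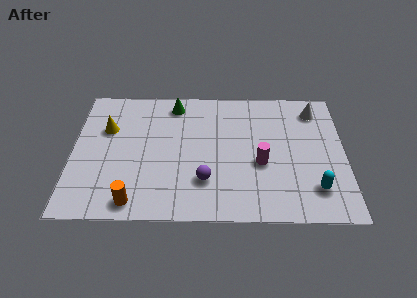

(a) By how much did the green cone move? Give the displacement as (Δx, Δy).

(-1.3, 0.4)

The green cone started near (5.5, 6.1) and ended near (4.2, 6.5).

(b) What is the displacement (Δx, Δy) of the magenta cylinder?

(2.5, 0.8)

The magenta cylinder was at about (5.3, 2.3) and moved to about (7.8, 3.1).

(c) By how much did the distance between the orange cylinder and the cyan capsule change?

-1.8

Before: roughly 9.2 units apart; after: 7.4. That's 1.8 units closer together.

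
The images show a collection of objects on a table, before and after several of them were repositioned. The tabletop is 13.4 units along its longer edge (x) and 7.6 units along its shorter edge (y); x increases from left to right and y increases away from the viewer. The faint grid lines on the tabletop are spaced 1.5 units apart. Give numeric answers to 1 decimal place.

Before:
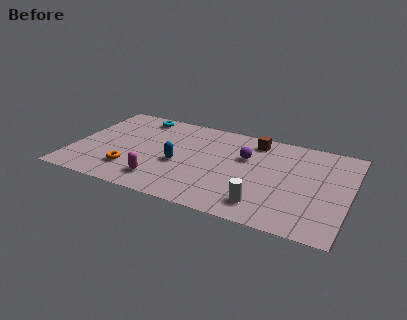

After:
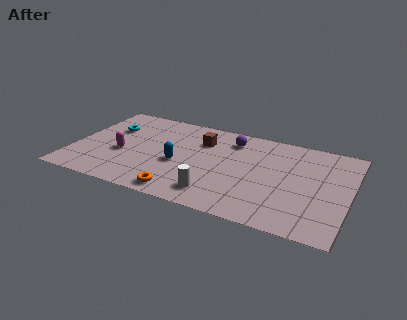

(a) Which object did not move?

the blue capsule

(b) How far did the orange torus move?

2.8

The orange torus was near (3.0, 1.9) before and (5.6, 0.9) after, so it travelled √(2.6² + 1.0²) ≈ 2.8 units.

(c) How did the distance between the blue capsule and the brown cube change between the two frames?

-2.2

They were about 4.7 units apart before and 2.5 after — 2.2 units closer together.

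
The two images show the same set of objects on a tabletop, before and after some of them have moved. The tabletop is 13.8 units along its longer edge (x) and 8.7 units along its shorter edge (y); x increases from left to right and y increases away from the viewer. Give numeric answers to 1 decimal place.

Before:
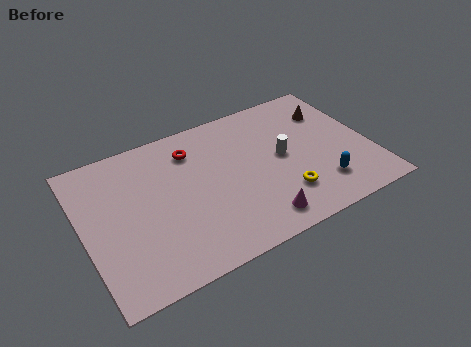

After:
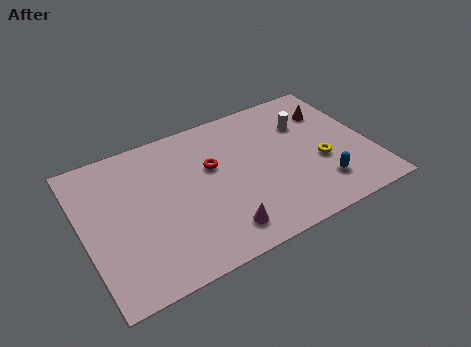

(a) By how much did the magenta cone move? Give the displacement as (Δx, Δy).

(-1.8, 0.2)

From the two frames, the magenta cone sits at roughly (7.9, 1.3) before and (6.1, 1.5) after.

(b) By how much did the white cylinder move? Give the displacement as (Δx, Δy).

(1.4, 1.6)

The white cylinder started near (9.6, 4.5) and ended near (11.0, 6.1).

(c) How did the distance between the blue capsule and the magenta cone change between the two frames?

+1.7

They were about 3.3 units apart before and 5.0 after — 1.7 units further apart.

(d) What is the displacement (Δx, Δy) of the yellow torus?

(2.0, 1.2)

The yellow torus started near (9.3, 2.2) and ended near (11.3, 3.4).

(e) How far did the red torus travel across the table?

1.6

From (5.5, 6.8) to (6.3, 5.4), the red torus covered √(0.8² + 1.4²) ≈ 1.6 units.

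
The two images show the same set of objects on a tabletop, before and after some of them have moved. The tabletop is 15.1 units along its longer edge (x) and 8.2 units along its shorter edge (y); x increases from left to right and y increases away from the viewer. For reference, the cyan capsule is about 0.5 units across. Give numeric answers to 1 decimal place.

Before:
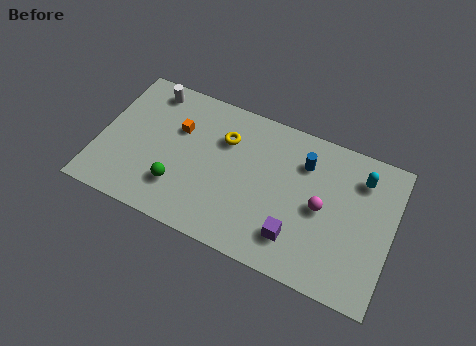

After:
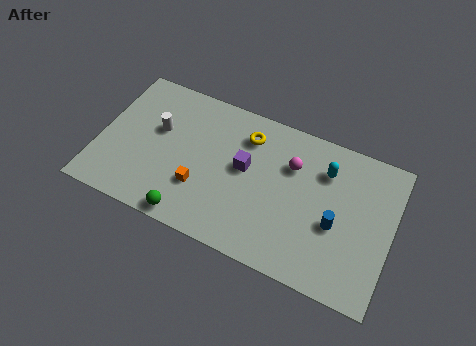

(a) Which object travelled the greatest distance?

the purple cube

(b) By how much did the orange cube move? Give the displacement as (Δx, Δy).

(1.5, -2.8)

The orange cube started near (3.9, 5.4) and ended near (5.4, 2.6).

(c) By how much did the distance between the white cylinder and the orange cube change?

+1.1

They were about 2.4 units apart before and 3.5 after — 1.1 units further apart.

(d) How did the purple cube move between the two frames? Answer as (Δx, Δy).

(-2.9, 2.7)

The purple cube was at about (10.4, 1.9) and moved to about (7.5, 4.6).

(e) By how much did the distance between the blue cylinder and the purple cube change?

+0.7

They were about 4.2 units apart before and 4.9 after — 0.7 units further apart.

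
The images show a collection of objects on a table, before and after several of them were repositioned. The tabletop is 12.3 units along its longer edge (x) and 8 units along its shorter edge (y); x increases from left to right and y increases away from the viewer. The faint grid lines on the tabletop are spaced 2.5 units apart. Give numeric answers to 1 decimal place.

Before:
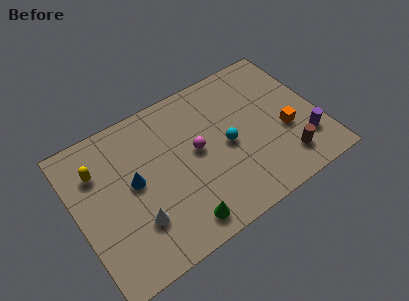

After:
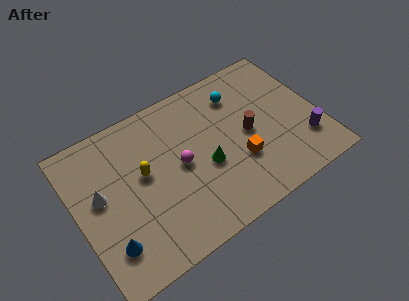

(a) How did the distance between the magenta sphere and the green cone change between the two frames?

-2.1

They were about 3.5 units apart before and 1.4 after — 2.1 units closer together.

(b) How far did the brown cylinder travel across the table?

2.7

The brown cylinder moved from about (10.2, 1.6) to (8.7, 3.9), a distance of √(1.5² + 2.3²) ≈ 2.7.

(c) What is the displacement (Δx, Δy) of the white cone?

(-1.5, 2.2)

The white cone was at about (2.7, 2.3) and moved to about (1.2, 4.5).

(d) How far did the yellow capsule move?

2.5

From (1.3, 5.8) to (3.4, 4.5), the yellow capsule covered √(2.1² + 1.3²) ≈ 2.5 units.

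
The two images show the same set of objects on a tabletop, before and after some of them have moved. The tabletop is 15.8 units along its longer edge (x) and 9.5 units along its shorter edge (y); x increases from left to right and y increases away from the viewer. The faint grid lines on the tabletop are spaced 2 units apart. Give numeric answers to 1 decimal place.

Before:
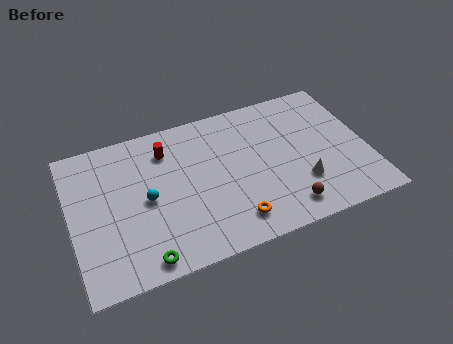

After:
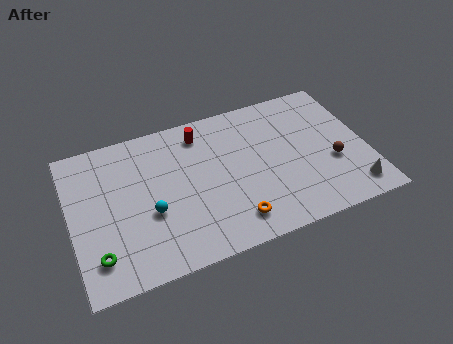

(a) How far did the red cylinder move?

2.0

The red cylinder was near (5.3, 7.4) before and (7.2, 7.9) after, so it travelled √(1.9² + 0.5²) ≈ 2.0 units.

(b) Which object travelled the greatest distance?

the brown sphere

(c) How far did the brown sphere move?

3.5

From (11.1, 1.5) to (13.9, 3.6), the brown sphere covered √(2.8² + 2.1²) ≈ 3.5 units.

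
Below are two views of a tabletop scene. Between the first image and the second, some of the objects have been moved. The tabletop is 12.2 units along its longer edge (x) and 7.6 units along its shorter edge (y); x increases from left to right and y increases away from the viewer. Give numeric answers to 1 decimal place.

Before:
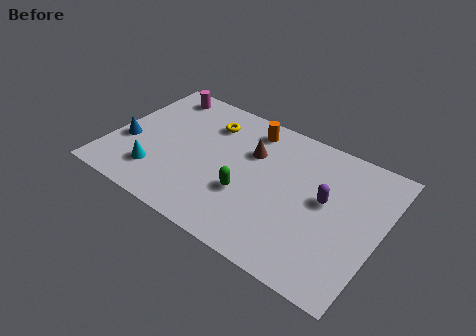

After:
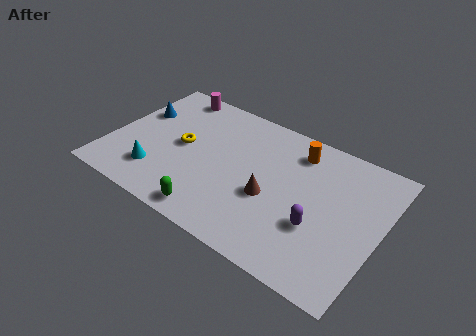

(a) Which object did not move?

the cyan cone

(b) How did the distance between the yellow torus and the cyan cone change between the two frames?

-2.1

They were about 4.3 units apart before and 2.2 after — 2.1 units closer together.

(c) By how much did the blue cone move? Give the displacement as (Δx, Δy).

(0.1, 2.0)

The blue cone started near (0.8, 2.9) and ended near (0.9, 4.9).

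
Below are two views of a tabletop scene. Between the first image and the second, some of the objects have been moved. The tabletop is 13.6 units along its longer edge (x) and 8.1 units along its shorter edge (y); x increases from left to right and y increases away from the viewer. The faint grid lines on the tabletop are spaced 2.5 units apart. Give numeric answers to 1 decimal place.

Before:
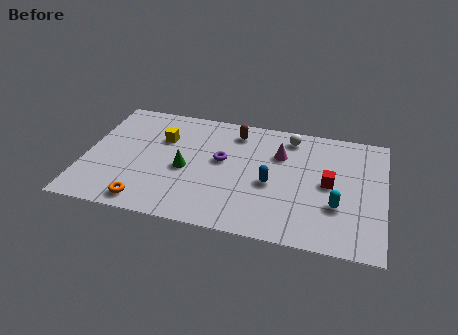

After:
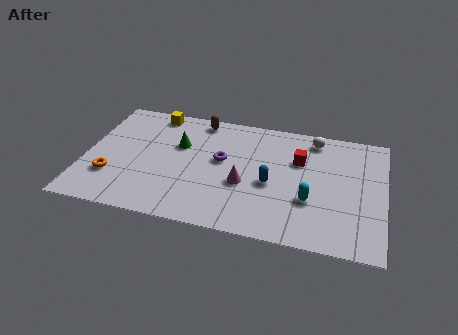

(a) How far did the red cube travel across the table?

1.9

The red cube was near (11.1, 4.1) before and (9.7, 5.4) after, so it travelled √(1.4² + 1.3²) ≈ 1.9 units.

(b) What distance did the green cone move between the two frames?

1.6

From (4.6, 3.6) to (4.2, 5.2), the green cone covered √(0.4² + 1.6²) ≈ 1.6 units.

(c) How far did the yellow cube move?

1.8

The yellow cube was near (3.4, 5.5) before and (2.9, 7.2) after, so it travelled √(0.5² + 1.7²) ≈ 1.8 units.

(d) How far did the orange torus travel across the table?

2.2

The orange torus moved from about (3.0, 1.0) to (1.3, 2.4), a distance of √(1.7² + 1.4²) ≈ 2.2.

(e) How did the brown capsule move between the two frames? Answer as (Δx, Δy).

(-1.7, 0.5)

The brown capsule started near (6.7, 6.7) and ended near (5.0, 7.2).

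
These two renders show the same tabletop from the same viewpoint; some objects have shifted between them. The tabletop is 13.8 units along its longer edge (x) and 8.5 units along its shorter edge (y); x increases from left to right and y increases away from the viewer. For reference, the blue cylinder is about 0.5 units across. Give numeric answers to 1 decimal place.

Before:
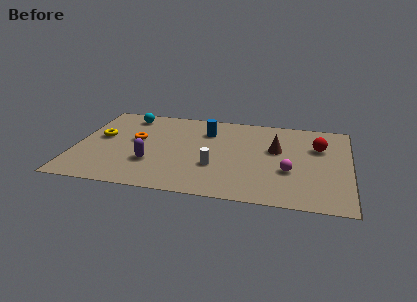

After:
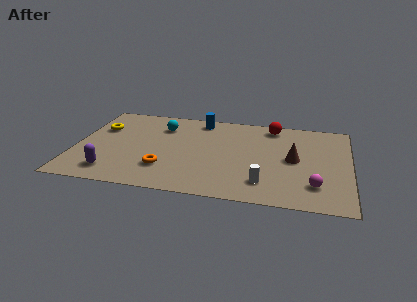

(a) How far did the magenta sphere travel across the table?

1.7

The magenta sphere moved from about (10.8, 3.1) to (12.1, 2.0), a distance of √(1.3² + 1.1²) ≈ 1.7.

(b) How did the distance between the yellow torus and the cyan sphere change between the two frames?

+0.5

The distance was about 2.7 in the first image and 3.2 in the second, so they moved 0.5 units further apart.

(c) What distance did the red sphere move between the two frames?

2.9

The red sphere was near (12.2, 5.7) before and (9.8, 7.4) after, so it travelled √(2.4² + 1.7²) ≈ 2.9 units.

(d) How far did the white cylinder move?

2.7

The white cylinder was near (7.1, 2.9) before and (9.6, 1.8) after, so it travelled √(2.5² + 1.1²) ≈ 2.7 units.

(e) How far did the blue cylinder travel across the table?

1.2

The blue cylinder was near (6.5, 6.3) before and (6.1, 7.4) after, so it travelled √(0.4² + 1.1²) ≈ 1.2 units.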